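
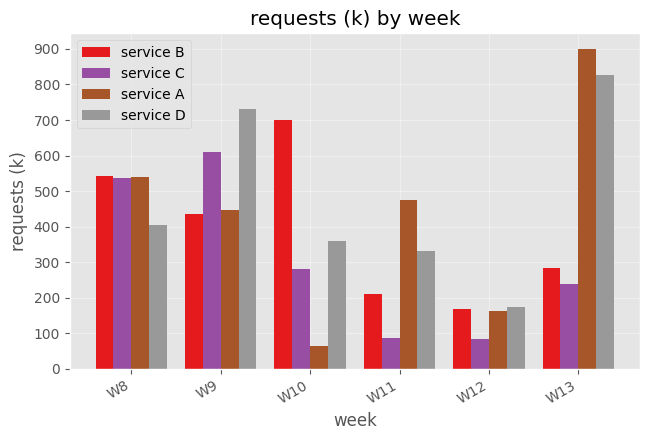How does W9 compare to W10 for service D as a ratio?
≈ 1.75×

W9 ≈ 700, W10 ≈ 400; 700/400 ≈ 1.75.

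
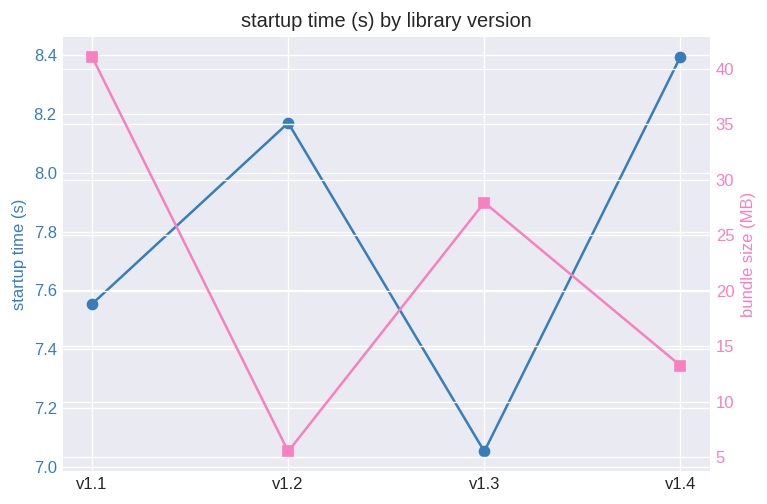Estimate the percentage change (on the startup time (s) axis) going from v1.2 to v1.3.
v1.2 ≈ 8.2, v1.3 ≈ 7.0; (7.0 − 8.2) / 8.2 ≈ -14.6%.

≈ -14.6%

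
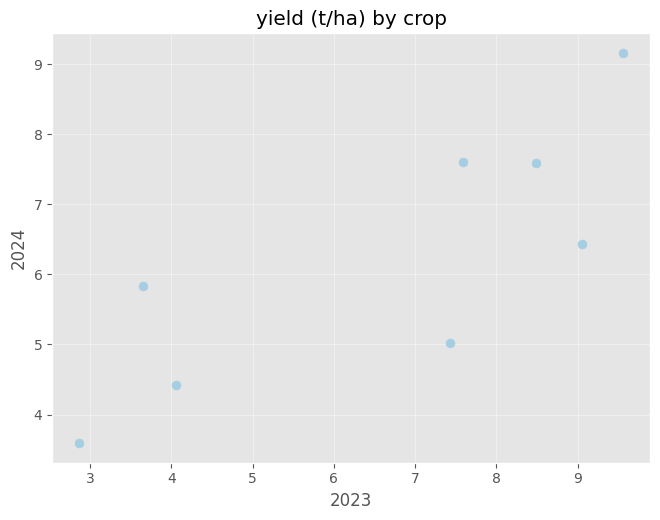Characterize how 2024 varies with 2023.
positive, strong

Points are positively correlated; strong (|r| ≈ 0.8).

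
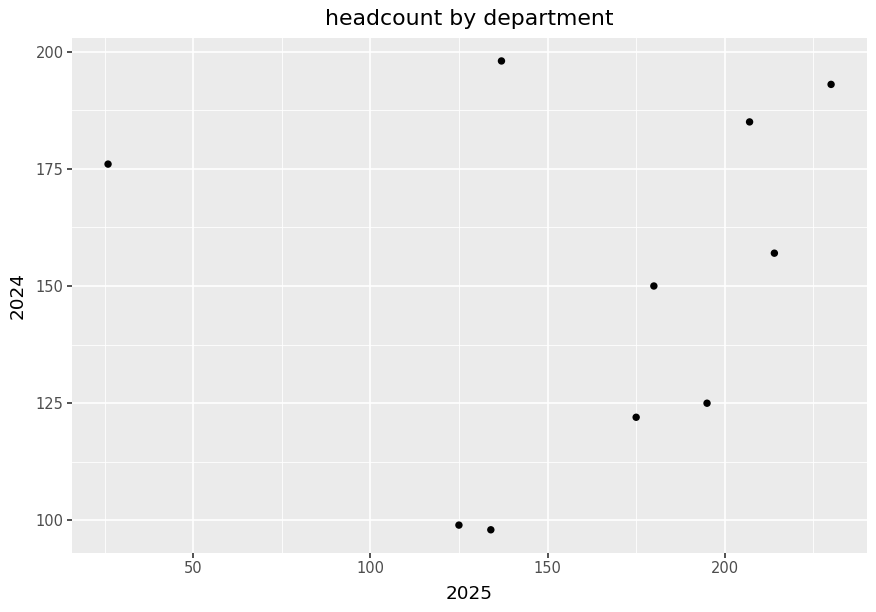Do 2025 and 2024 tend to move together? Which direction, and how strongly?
no clear correlation

Points are roughly uncorrelated; weak (|r| ≈ 0.1).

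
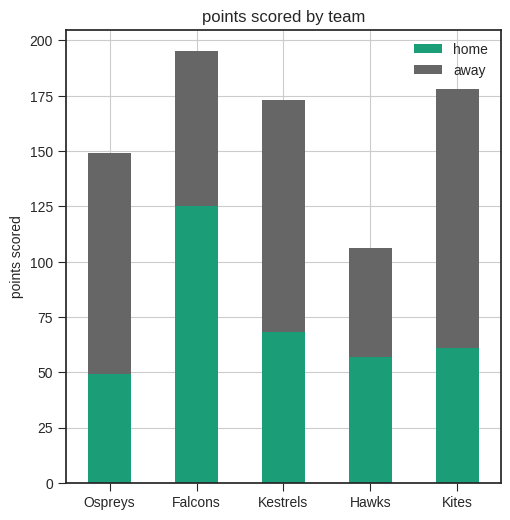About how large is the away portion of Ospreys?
≈ 100

away top ≈ 140, bottom ≈ 40; segment ≈ 100.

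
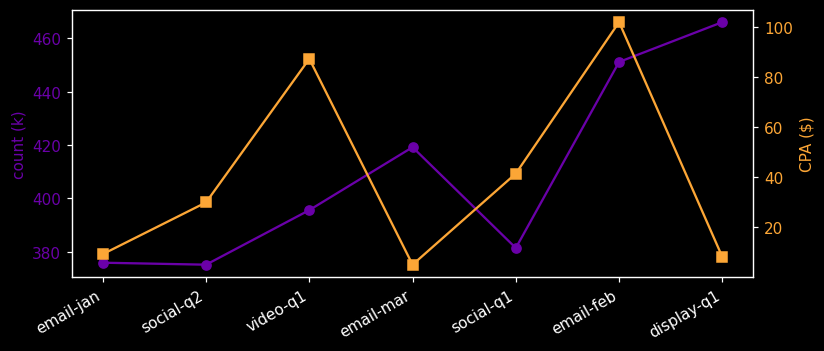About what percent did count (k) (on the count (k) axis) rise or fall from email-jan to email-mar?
≈ +10.5%

email-jan ≈ 380, email-mar ≈ 420; (420 − 380) / 380 ≈ +10.5%.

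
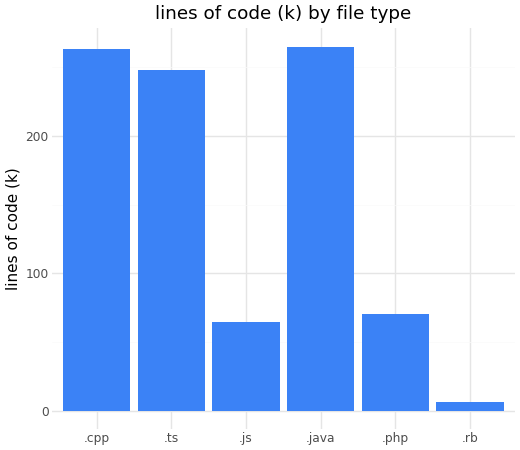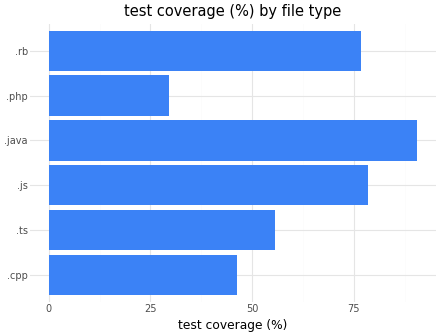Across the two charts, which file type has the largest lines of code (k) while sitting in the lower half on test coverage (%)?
Chart 2 median test coverage (%) ≈ 70; below-median file types: .cpp, .ts, .php. Among those, .cpp has the highest lines of code (k) (≈ 275).

.cpp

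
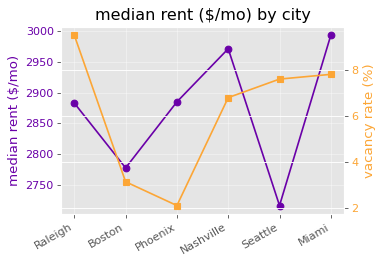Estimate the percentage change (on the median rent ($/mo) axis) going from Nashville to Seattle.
≈ -8.4%

Nashville ≈ 2975, Seattle ≈ 2725; (2725 − 2975) / 2975 ≈ -8.4%.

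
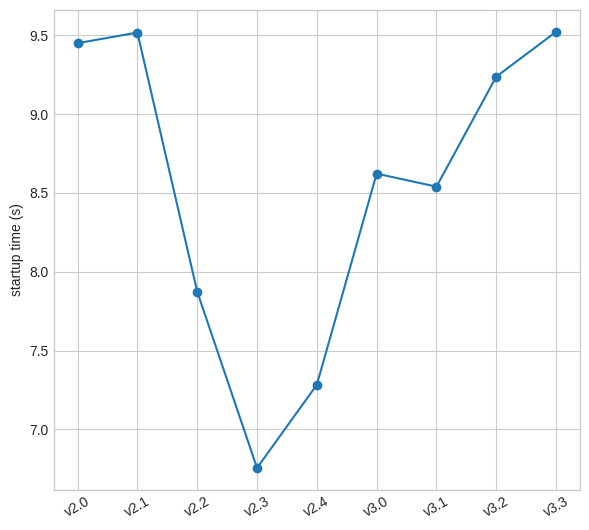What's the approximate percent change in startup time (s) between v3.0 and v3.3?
≈ +11.8%

v3.0 ≈ 8.5, v3.3 ≈ 9.5; (9.5 − 8.5) / 8.5 ≈ +11.8%.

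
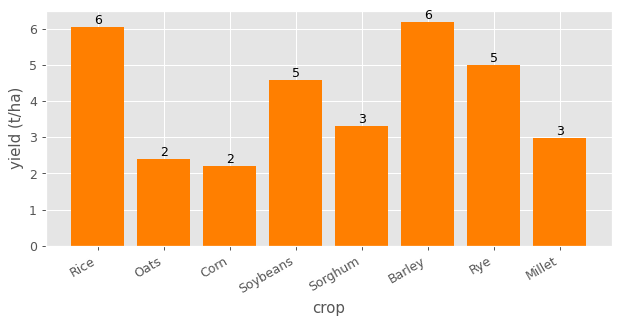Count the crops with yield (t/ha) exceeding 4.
4

Above 4: Rice, Soybeans, Barley, Rye.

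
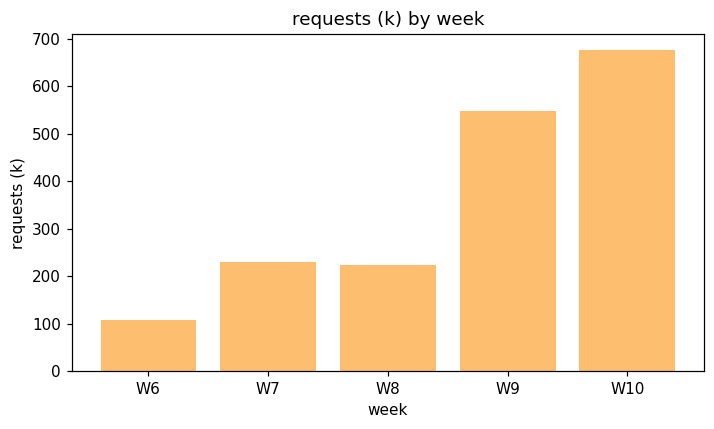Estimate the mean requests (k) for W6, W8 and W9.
(100 + 200 + 500) / 3 ≈ 267.

≈ 267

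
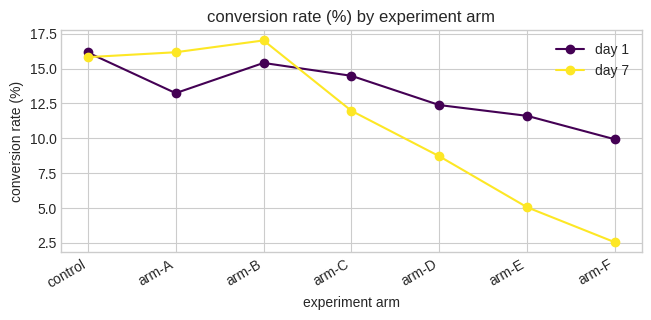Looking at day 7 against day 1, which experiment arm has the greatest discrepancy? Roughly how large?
arm-F, ≈ 8 %

arm-F: day 7 ≈ 2, day 1 ≈ 10 → gap ≈ 8. Next-largest (arm-E) is only ≈ 6.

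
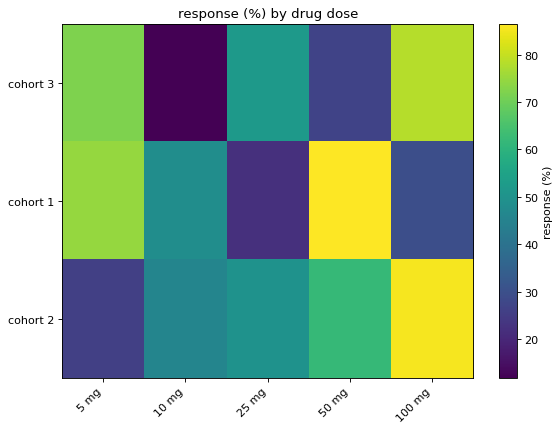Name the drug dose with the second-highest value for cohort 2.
50 mg

Top 3 for cohort 2: 100 mg ≈ 90, 50 mg ≈ 60, 25 mg ≈ 50.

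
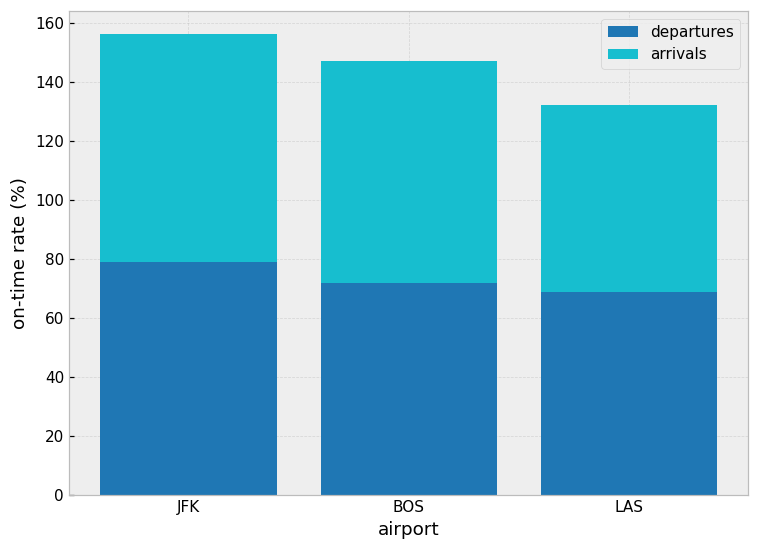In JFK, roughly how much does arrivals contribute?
arrivals top ≈ 160, bottom ≈ 80; segment ≈ 80.

≈ 80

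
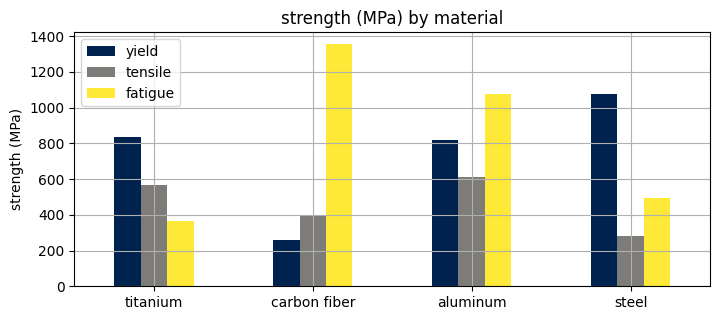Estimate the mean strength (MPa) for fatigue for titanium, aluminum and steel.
≈ 600

(400 + 1000 + 400) / 3 ≈ 600.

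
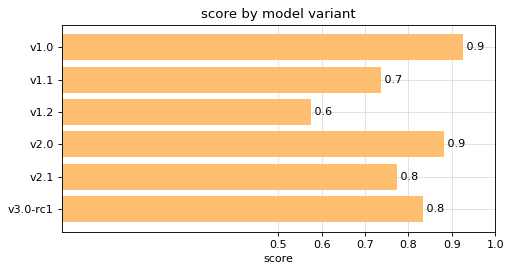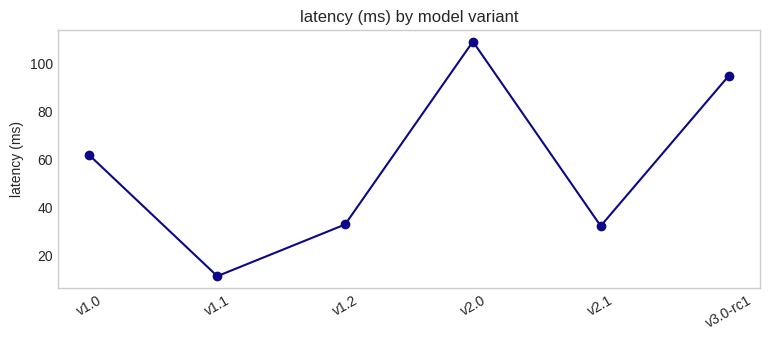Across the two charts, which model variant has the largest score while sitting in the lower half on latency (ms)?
v2.1

Chart 2 median latency (ms) ≈ 50; below-median model variants: v1.1, v1.2, v2.1. Among those, v2.1 has the highest score (≈ 0.8).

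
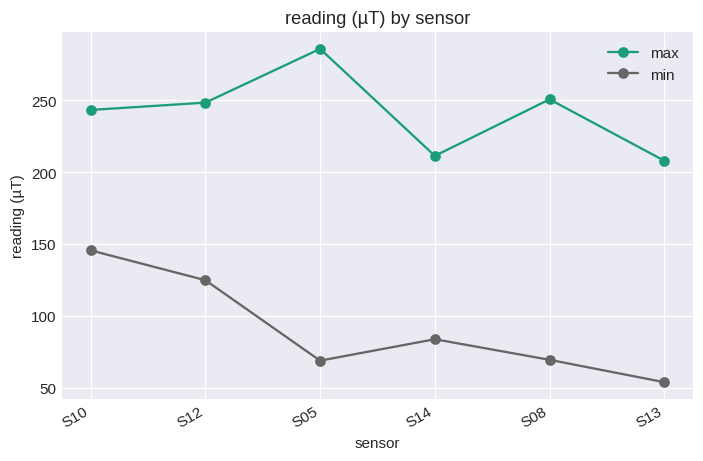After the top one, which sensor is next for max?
S08

Top 3 for max: S05 ≈ 280, S08 ≈ 260, S12 ≈ 240.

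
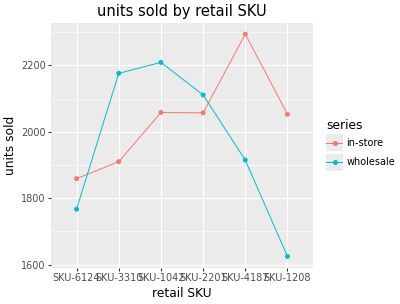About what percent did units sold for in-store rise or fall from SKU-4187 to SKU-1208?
≈ -8.7%

SKU-4187 ≈ 2300, SKU-1208 ≈ 2100; (2100 − 2300) / 2300 ≈ -8.7%.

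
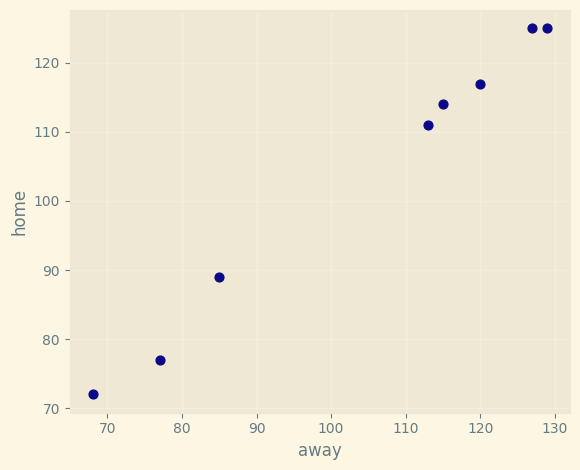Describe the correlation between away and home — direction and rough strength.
positive, strong

Points are positively correlated; strong (|r| ≈ 1.0).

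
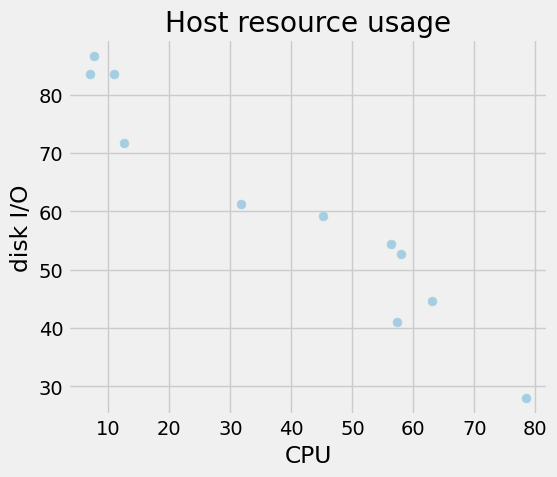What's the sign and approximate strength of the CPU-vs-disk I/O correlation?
Points are negatively correlated; strong (|r| ≈ 1.0).

negative, strong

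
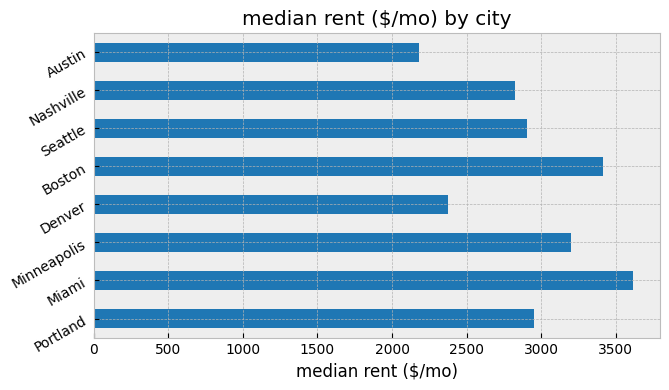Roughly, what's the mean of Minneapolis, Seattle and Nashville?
≈ 3000

(3000 + 3000 + 3000) / 3 ≈ 3000.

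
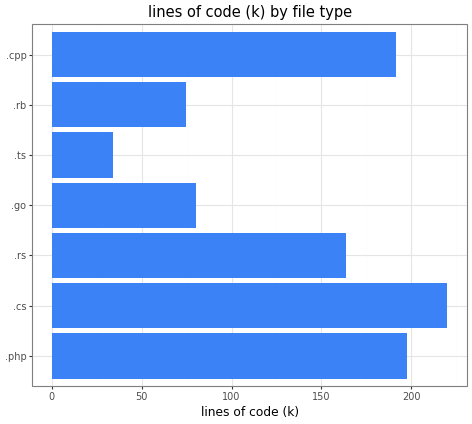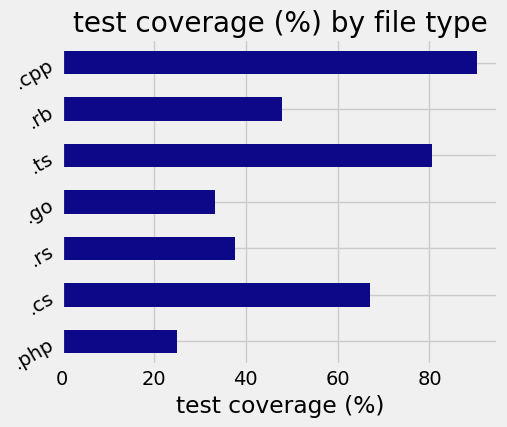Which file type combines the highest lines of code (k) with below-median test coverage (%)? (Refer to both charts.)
Chart 2 median test coverage (%) ≈ 50; below-median file types: .php, .rs, .go. Among those, .php has the highest lines of code (k) (≈ 200).

.php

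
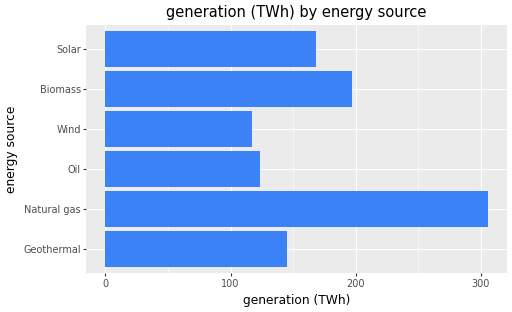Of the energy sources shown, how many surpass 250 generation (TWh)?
Above 250: Natural gas.

1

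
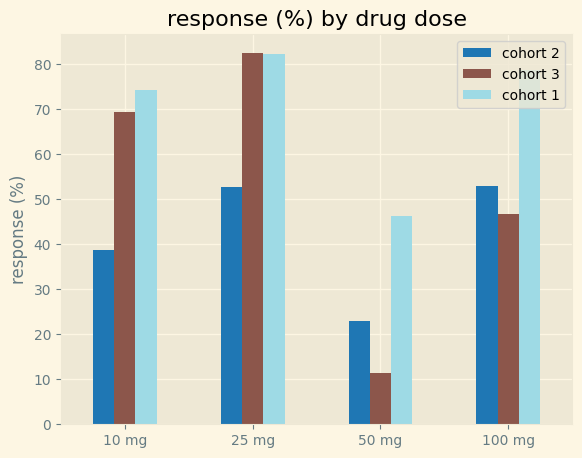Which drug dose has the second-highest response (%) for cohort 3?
10 mg

Top 3 for cohort 3: 25 mg ≈ 80, 10 mg ≈ 70, 100 mg ≈ 50.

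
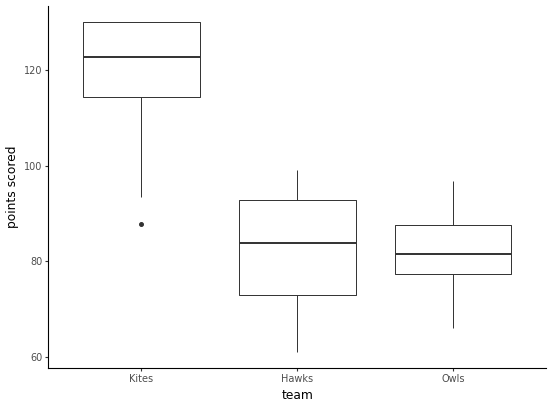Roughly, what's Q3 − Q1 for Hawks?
≈ 20

Q3 ≈ 95, Q1 ≈ 75; IQR ≈ 20.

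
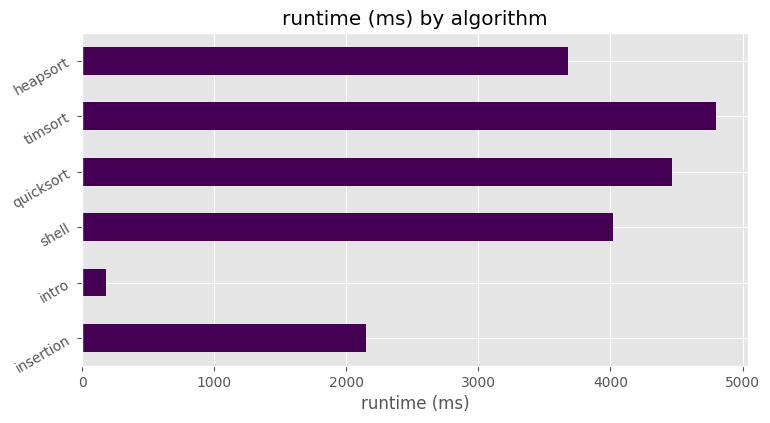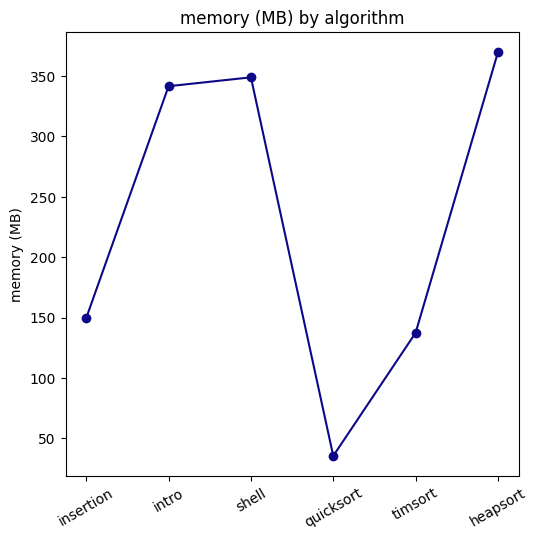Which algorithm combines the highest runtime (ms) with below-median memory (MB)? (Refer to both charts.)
Chart 2 median memory (MB) ≈ 250; below-median algorithms: insertion, quicksort, timsort. Among those, timsort has the highest runtime (ms) (≈ 5000).

timsort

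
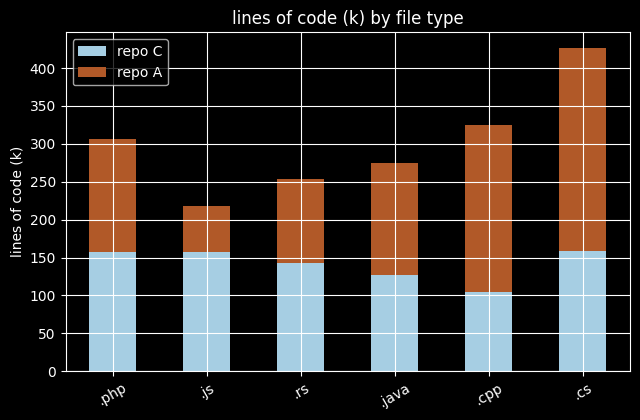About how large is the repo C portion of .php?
≈ 150

repo C top ≈ 150, bottom ≈ 0; segment ≈ 150.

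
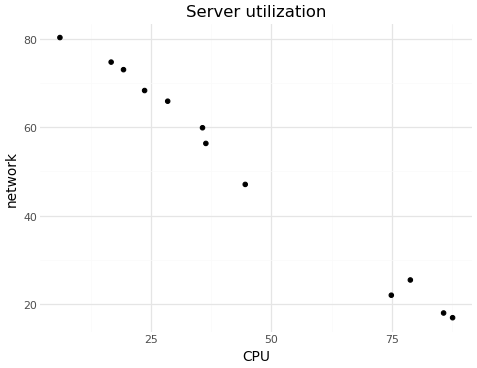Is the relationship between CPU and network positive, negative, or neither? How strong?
negative, strong

Points are negatively correlated; strong (|r| ≈ 1.0).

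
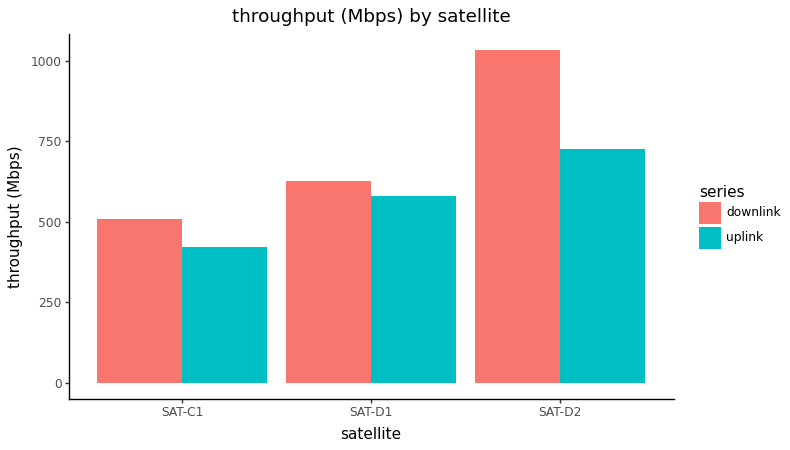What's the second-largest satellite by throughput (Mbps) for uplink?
SAT-D1

Top 3 for uplink: SAT-D2 ≈ 700, SAT-D1 ≈ 600, SAT-C1 ≈ 400.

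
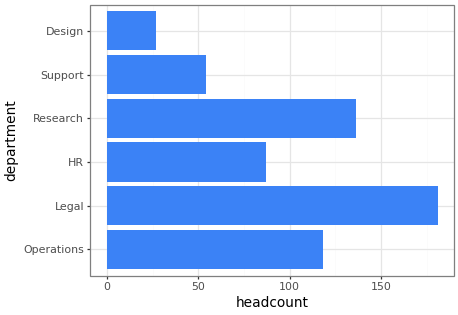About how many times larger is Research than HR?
≈ 1.75×

Research ≈ 140, HR ≈ 80; 140/80 ≈ 1.75.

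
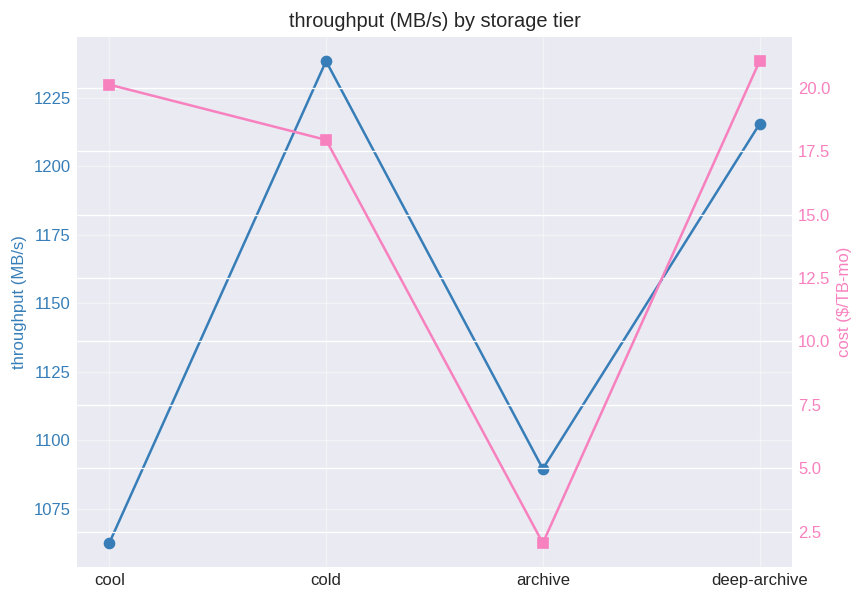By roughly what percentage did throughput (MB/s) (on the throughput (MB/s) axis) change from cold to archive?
≈ -12.9%

cold ≈ 1240, archive ≈ 1080; (1080 − 1240) / 1240 ≈ -12.9%.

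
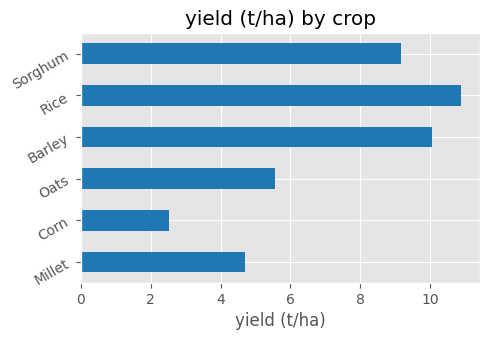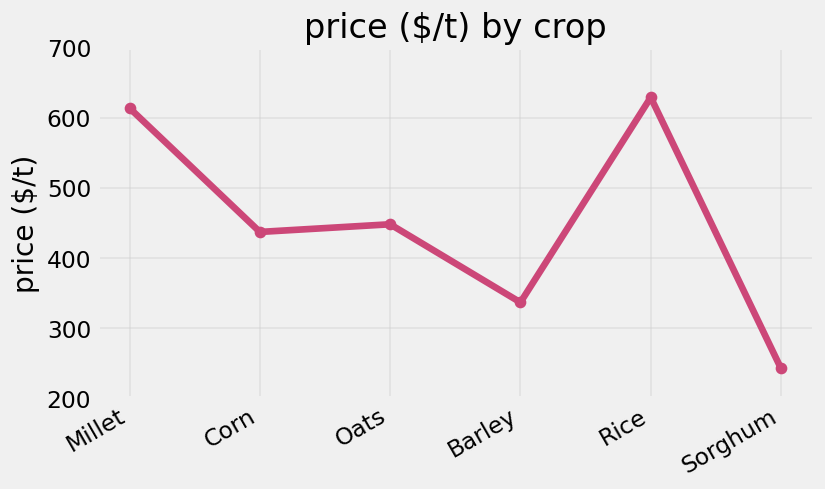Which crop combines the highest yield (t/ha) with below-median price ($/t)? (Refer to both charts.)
Chart 2 median price ($/t) ≈ 400; below-median crops: Corn, Barley, Sorghum. Among those, Barley has the highest yield (t/ha) (≈ 10).

Barley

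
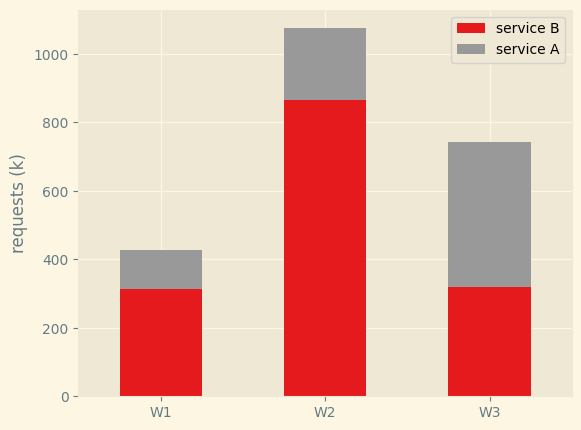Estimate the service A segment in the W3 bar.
≈ 400

service A top ≈ 700, bottom ≈ 300; segment ≈ 400.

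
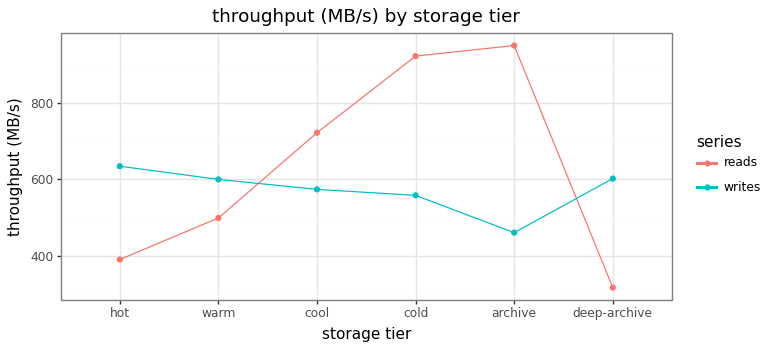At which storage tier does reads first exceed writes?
warm: reads ≈ 500 vs writes ≈ 600 (not yet); cool: reads ≈ 700 vs writes ≈ 600 (first crossover).

cool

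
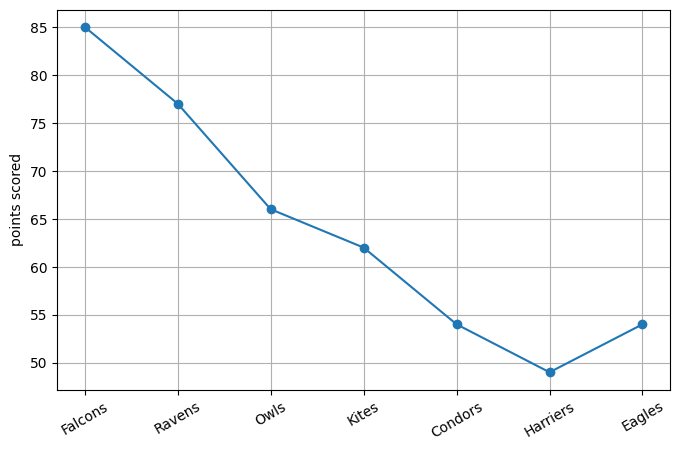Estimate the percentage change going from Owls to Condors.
≈ -15.4%

Owls ≈ 65, Condors ≈ 55; (55 − 65) / 65 ≈ -15.4%.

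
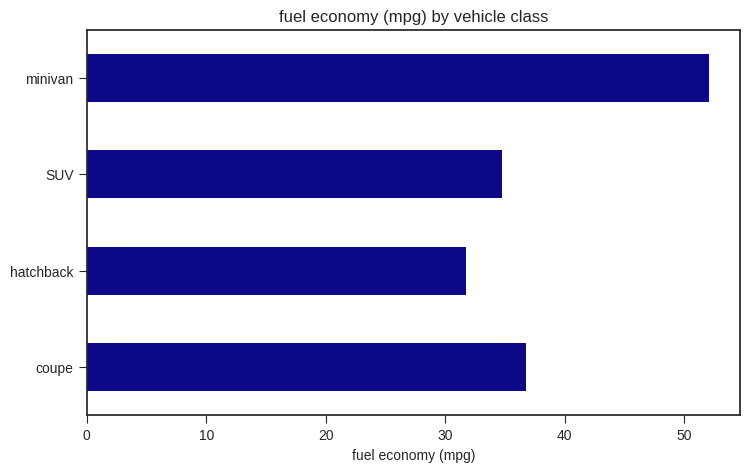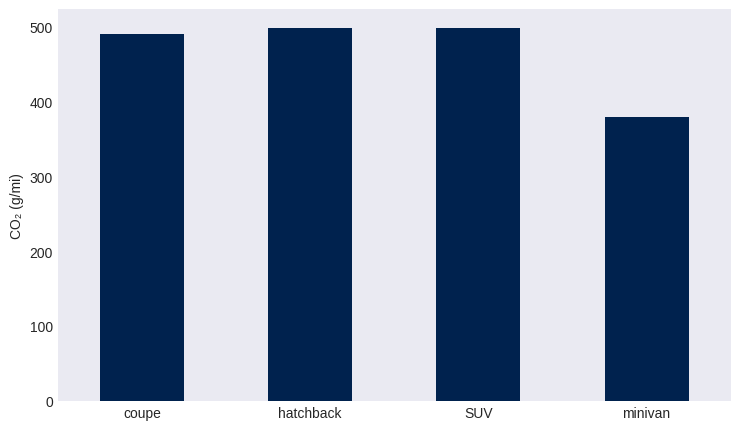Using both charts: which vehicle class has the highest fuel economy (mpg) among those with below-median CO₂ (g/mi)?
Chart 2 median CO₂ (g/mi) ≈ 500; below-median vehicle classes: coupe, minivan. Among those, minivan has the highest fuel economy (mpg) (≈ 50).

minivan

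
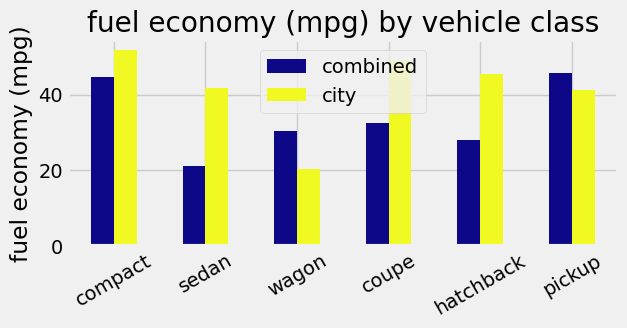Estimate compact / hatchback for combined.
≈ 1.5×

compact ≈ 45, hatchback ≈ 30; 45/30 ≈ 1.5.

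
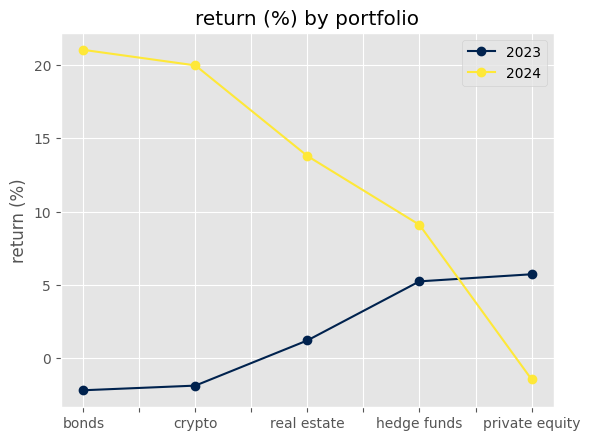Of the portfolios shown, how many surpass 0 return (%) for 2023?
3

Above 0: real estate, hedge funds, private equity.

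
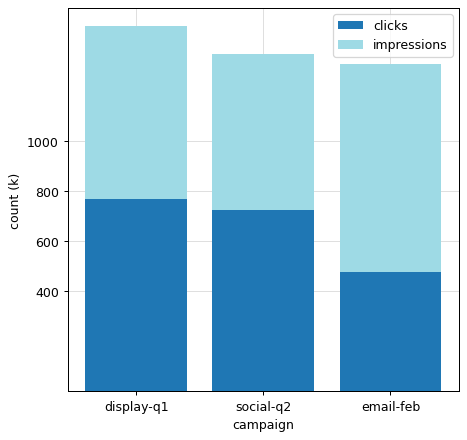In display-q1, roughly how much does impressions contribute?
≈ 600

impressions top ≈ 1400, bottom ≈ 800; segment ≈ 600.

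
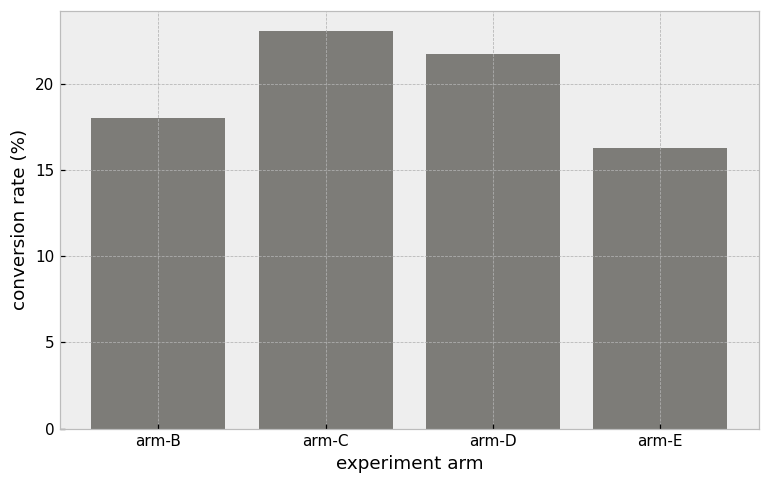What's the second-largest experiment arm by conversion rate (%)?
arm-D

Top 3: arm-C ≈ 24, arm-D ≈ 22, arm-B ≈ 18.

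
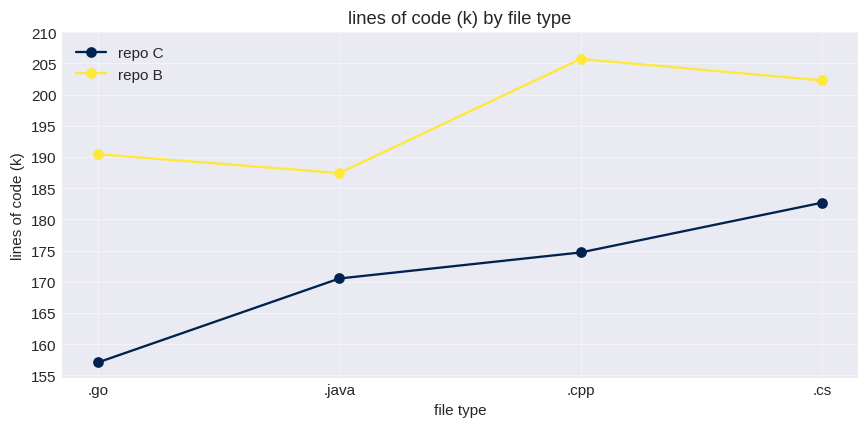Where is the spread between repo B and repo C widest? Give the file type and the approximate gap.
.go: repo B ≈ 190, repo C ≈ 155 → gap ≈ 35. Next-largest (.cpp) is only ≈ 30.

.go, ≈ 35 k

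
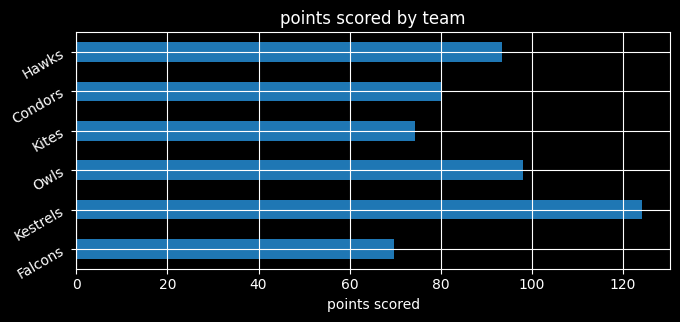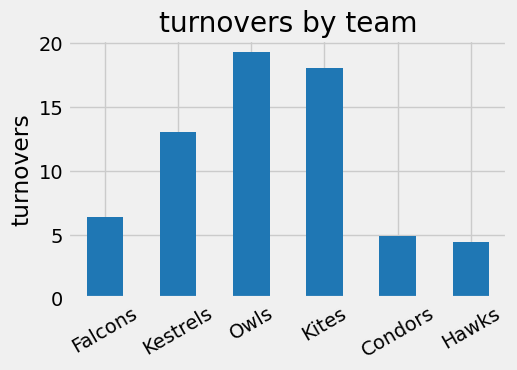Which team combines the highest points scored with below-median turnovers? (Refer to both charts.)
Chart 2 median turnovers ≈ 10; below-median teams: Falcons, Condors, Hawks. Among those, Hawks has the highest points scored (≈ 100).

Hawks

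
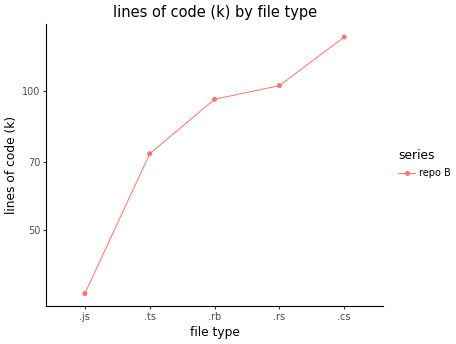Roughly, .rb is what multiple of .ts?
≈ 1.43×

.rb ≈ 100, .ts ≈ 70; 100/70 ≈ 1.43.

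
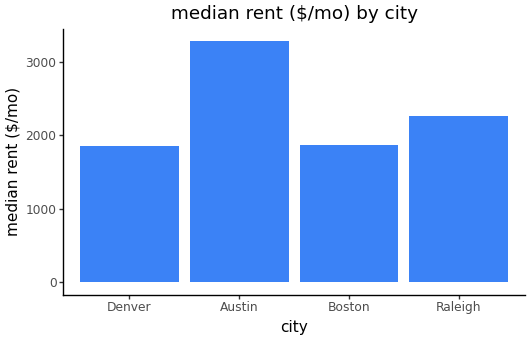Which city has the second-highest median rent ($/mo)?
Top 3: Austin ≈ 3500, Raleigh ≈ 2500, Boston ≈ 2000.

Raleigh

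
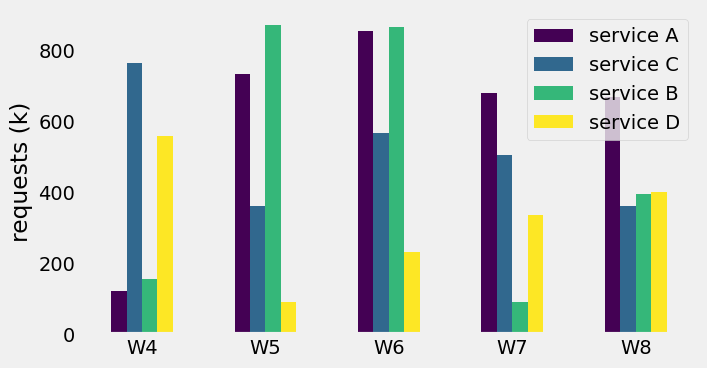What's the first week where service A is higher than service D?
W5

W4: service A ≈ 100 vs service D ≈ 600 (not yet); W5: service A ≈ 700 vs service D ≈ 100 (first crossover).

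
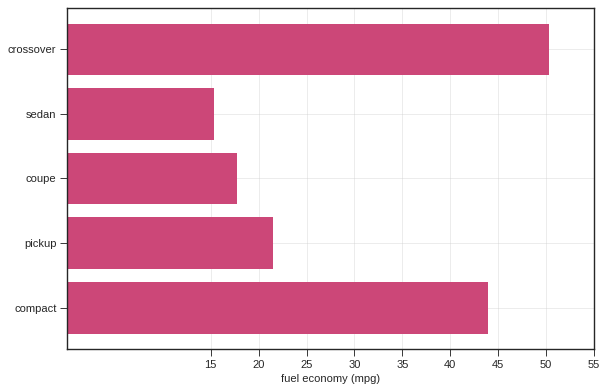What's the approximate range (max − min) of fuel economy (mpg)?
Max crossover ≈ 50, min sedan ≈ 15; range ≈ 35.

≈ 35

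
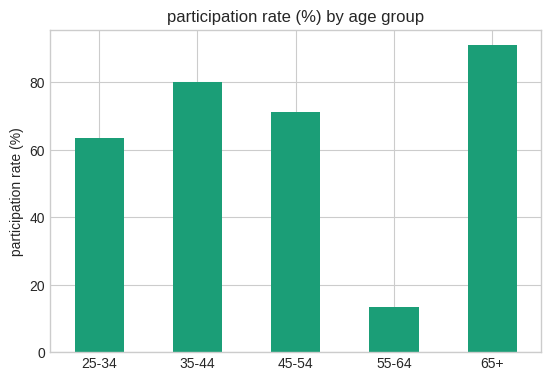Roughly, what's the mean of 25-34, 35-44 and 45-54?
≈ 70

(60 + 80 + 70) / 3 ≈ 70.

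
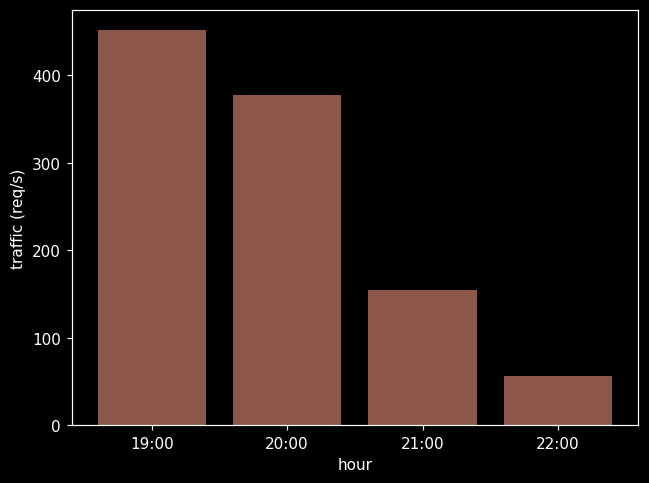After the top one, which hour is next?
20:00

Top 3: 19:00 ≈ 450, 20:00 ≈ 400, 21:00 ≈ 150.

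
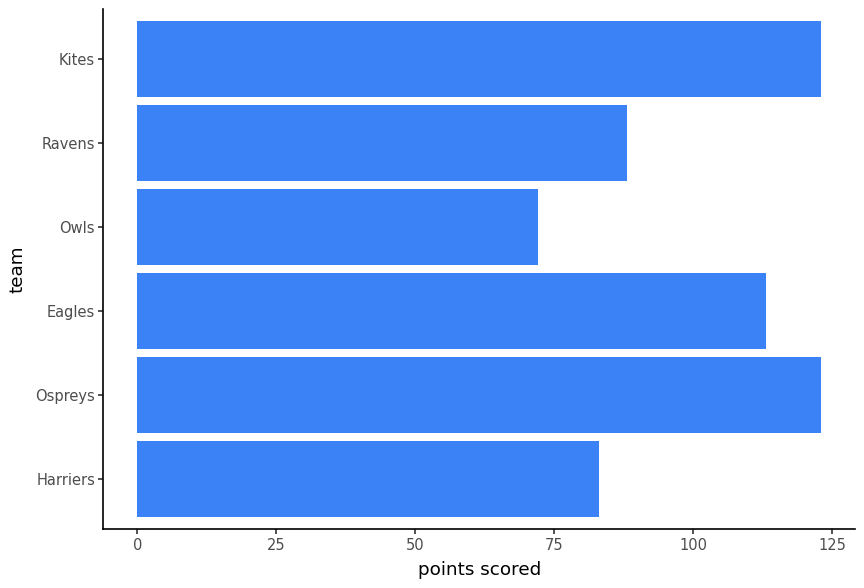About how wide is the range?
≈ 40

Max Ospreys ≈ 120, min Owls ≈ 80; range ≈ 40.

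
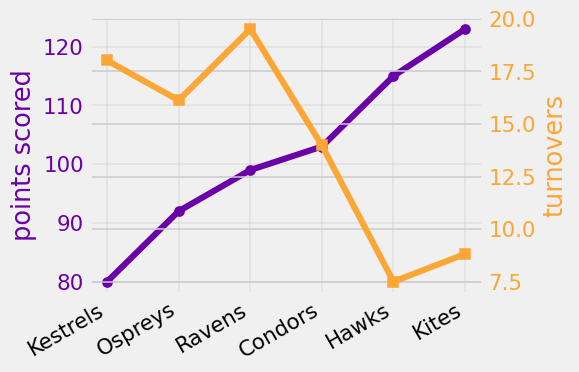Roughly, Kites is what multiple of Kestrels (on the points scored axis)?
≈ 1.56×

Kites ≈ 125, Kestrels ≈ 80; 125/80 ≈ 1.56.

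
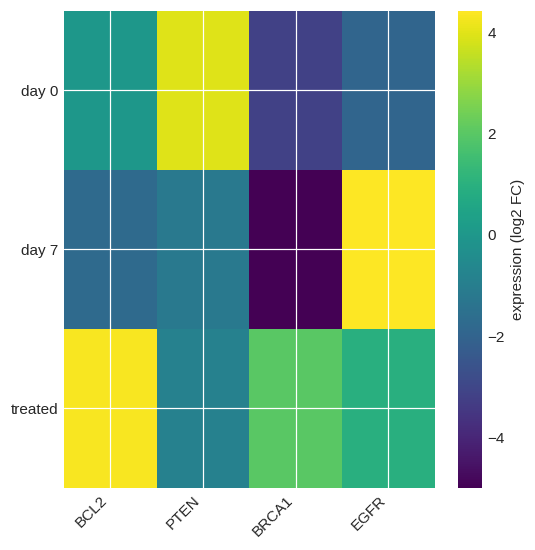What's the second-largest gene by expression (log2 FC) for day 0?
Top 3 for day 0: PTEN ≈ 4, BCL2 ≈ 0, EGFR ≈ -2.

BCL2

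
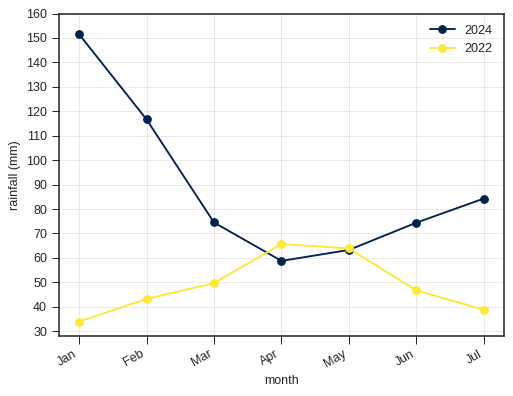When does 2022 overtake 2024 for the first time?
Apr

Mar: 2022 ≈ 50 vs 2024 ≈ 70 (not yet); Apr: 2022 ≈ 70 vs 2024 ≈ 60 (first crossover).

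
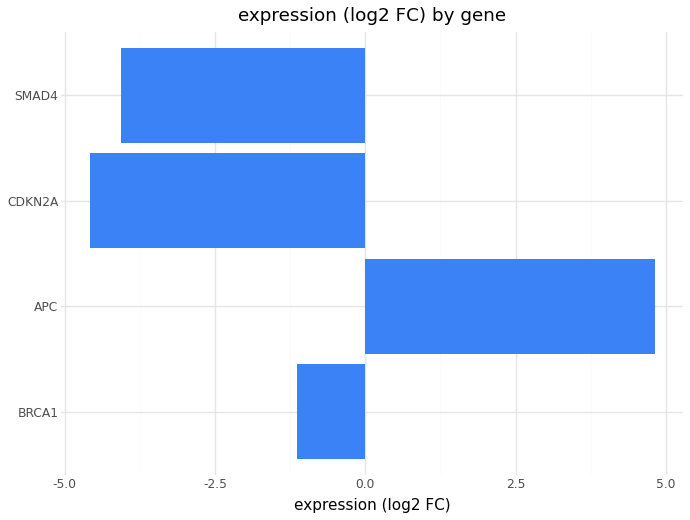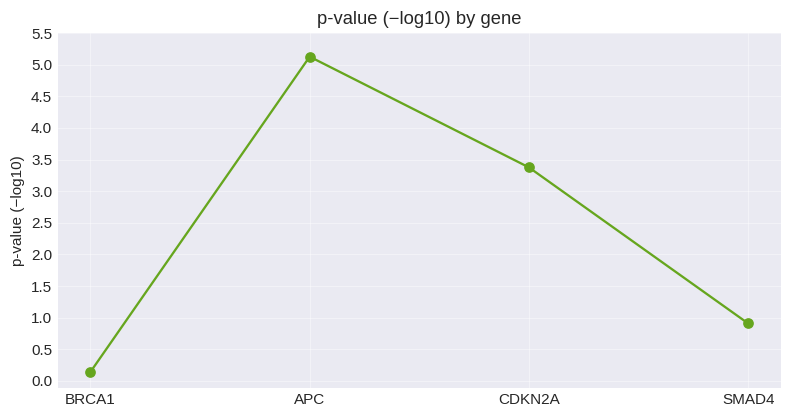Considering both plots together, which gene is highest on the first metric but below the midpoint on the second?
BRCA1

Chart 2 median p-value (−log10) ≈ 2; below-median genes: BRCA1, SMAD4. Among those, BRCA1 has the highest expression (log2 FC) (≈ -1).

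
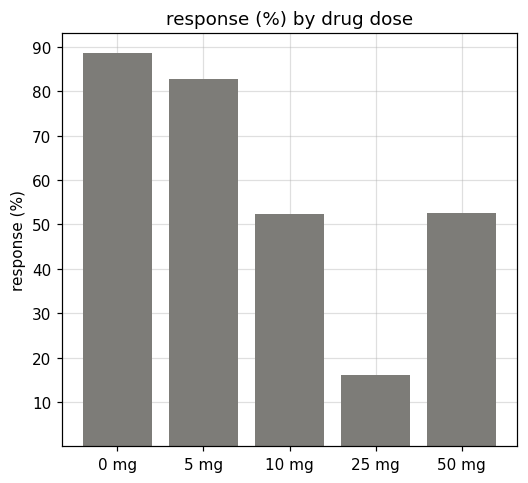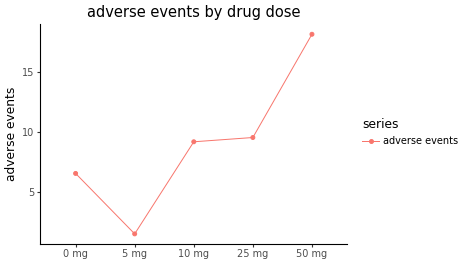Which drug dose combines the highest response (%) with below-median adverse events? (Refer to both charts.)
0 mg

Chart 2 median adverse events ≈ 10; below-median drug doses: 0 mg, 5 mg. Among those, 0 mg has the highest response (%) (≈ 90).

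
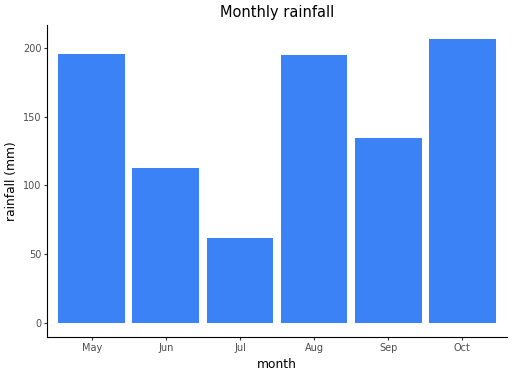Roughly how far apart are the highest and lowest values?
Max Oct ≈ 200, min Jul ≈ 60; range ≈ 140.

≈ 140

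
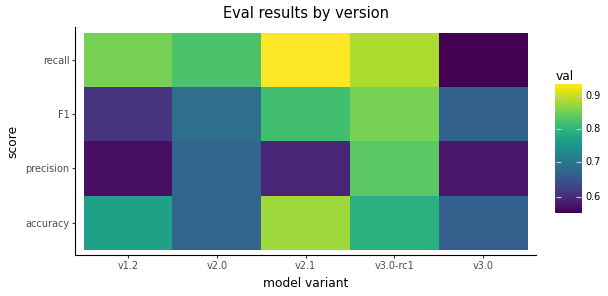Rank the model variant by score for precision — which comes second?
v2.0

Top 3 for precision: v3.0-rc1 ≈ 0.85, v2.0 ≈ 0.65, v2.1 ≈ 0.60.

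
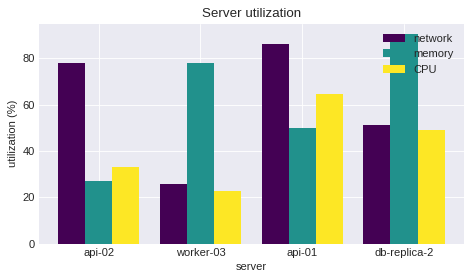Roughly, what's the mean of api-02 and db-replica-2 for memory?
(30 + 90) / 2 ≈ 60.

≈ 60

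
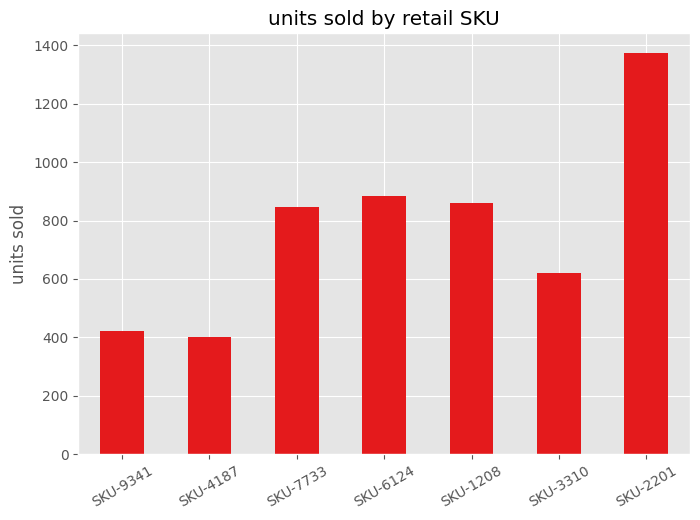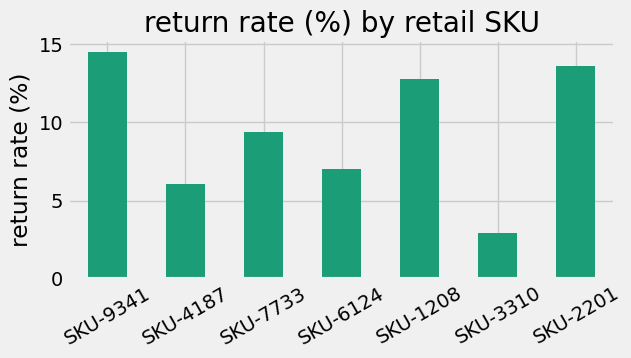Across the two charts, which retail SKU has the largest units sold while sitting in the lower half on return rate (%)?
SKU-6124

Chart 2 median return rate (%) ≈ 10; below-median retail SKUs: SKU-4187, SKU-6124, SKU-3310. Among those, SKU-6124 has the highest units sold (≈ 800).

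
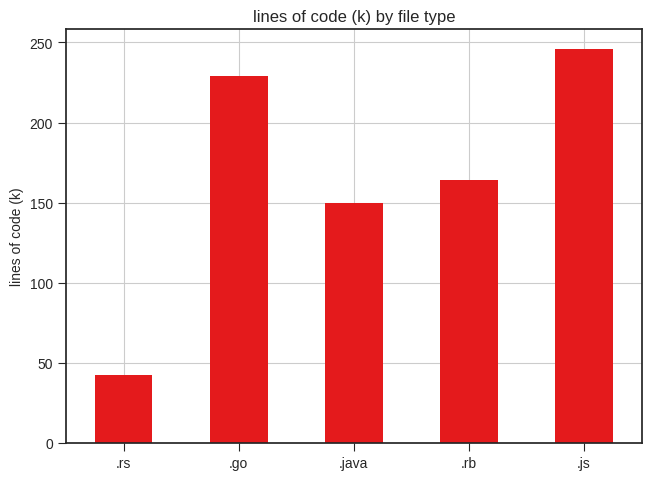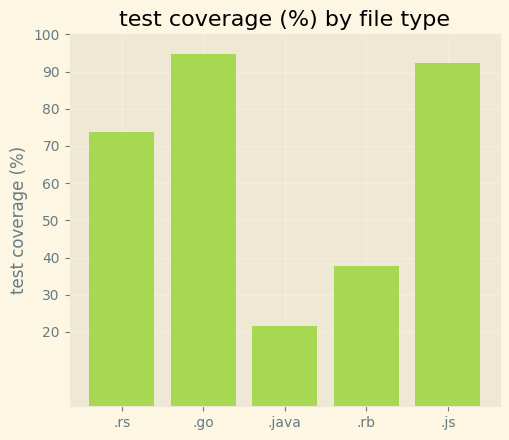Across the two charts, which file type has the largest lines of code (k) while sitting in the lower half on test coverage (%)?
.rb

Chart 2 median test coverage (%) ≈ 70; below-median file types: .java, .rb. Among those, .rb has the highest lines of code (k) (≈ 175).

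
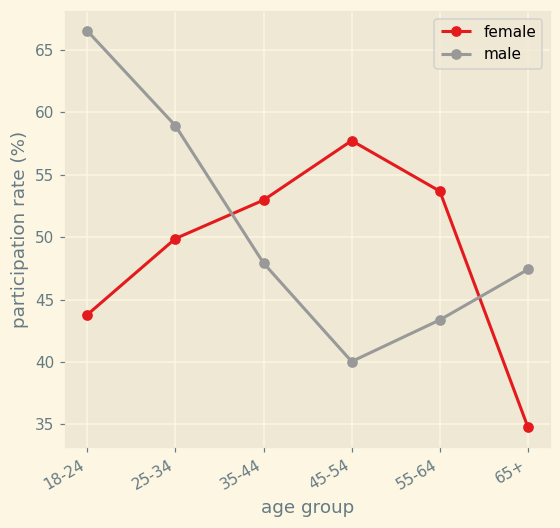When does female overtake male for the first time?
25-34: female ≈ 50 vs male ≈ 60 (not yet); 35-44: female ≈ 55 vs male ≈ 50 (first crossover).

35-44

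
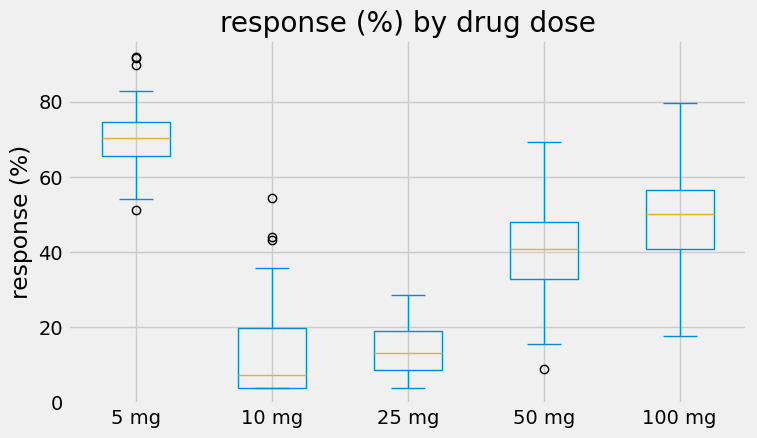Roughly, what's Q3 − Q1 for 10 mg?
≈ 15

Q3 ≈ 20, Q1 ≈ 5; IQR ≈ 15.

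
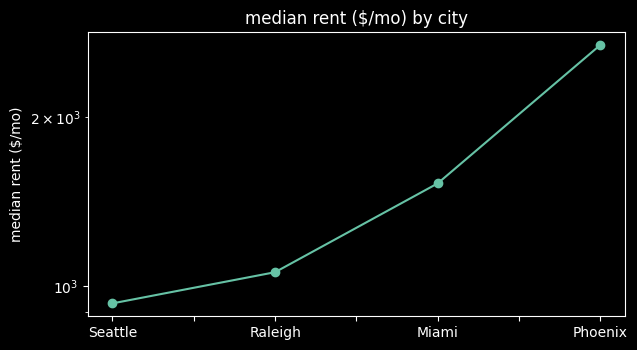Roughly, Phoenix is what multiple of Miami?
≈ 1.62×

Phoenix ≈ 2600, Miami ≈ 1600; 2600/1600 ≈ 1.62.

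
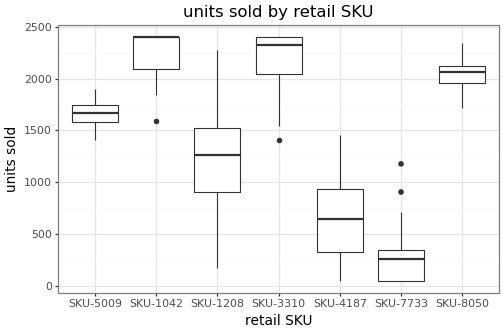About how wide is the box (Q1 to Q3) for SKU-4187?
Q3 ≈ 1000, Q1 ≈ 400; IQR ≈ 600.

≈ 600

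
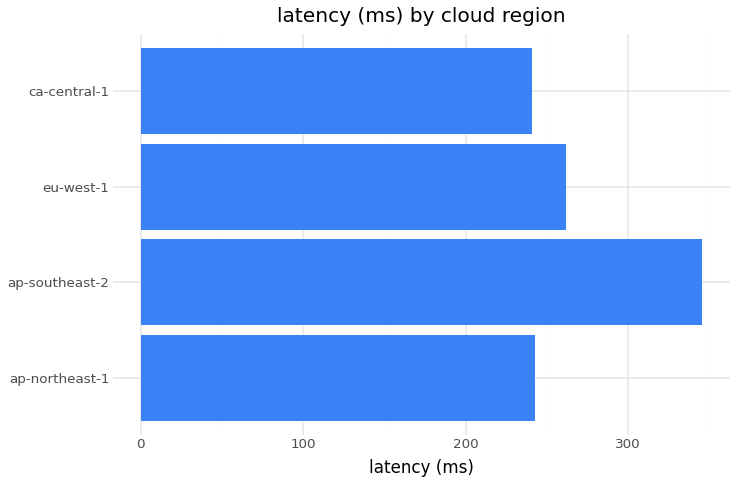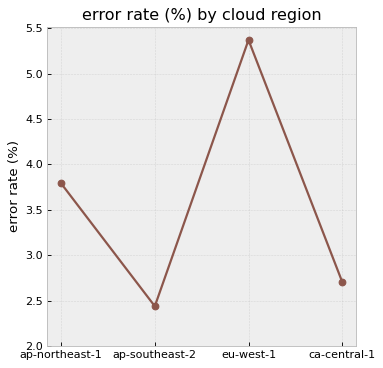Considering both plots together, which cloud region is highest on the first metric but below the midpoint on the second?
ap-southeast-2

Chart 2 median error rate (%) ≈ 3; below-median cloud regions: ap-southeast-2, ca-central-1. Among those, ap-southeast-2 has the highest latency (ms) (≈ 350).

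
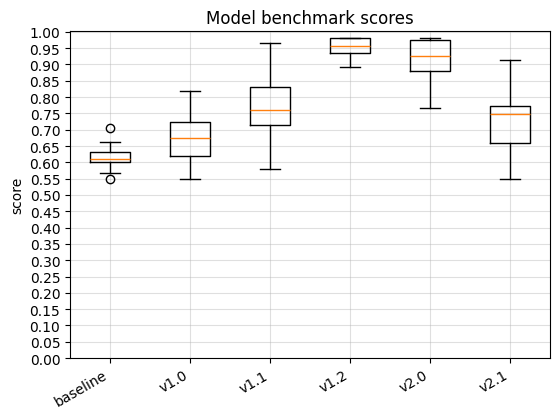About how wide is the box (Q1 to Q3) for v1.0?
≈ 0.10

Q3 ≈ 0.70, Q1 ≈ 0.60; IQR ≈ 0.10.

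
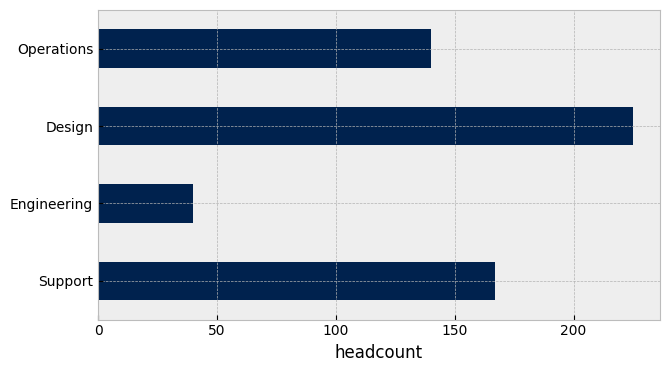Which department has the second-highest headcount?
Top 3: Design ≈ 220, Support ≈ 160, Operations ≈ 140.

Support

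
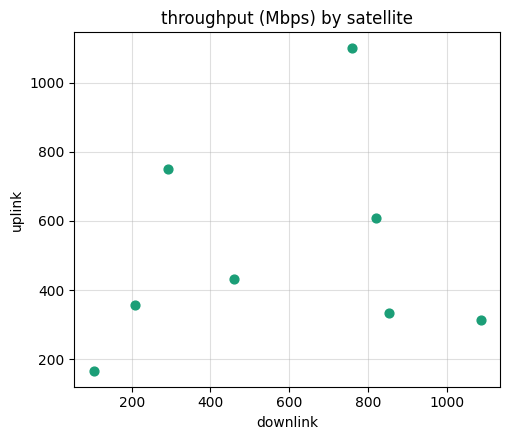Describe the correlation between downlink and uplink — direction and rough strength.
Points are roughly uncorrelated; weak (|r| ≈ 0.2).

no clear correlation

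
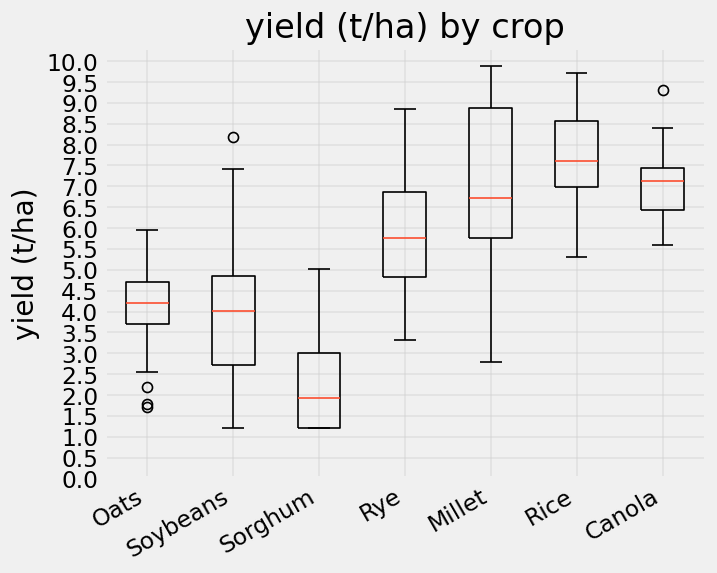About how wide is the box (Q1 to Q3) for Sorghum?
Q3 ≈ 3.0, Q1 ≈ 1.0; IQR ≈ 2.0.

≈ 2.0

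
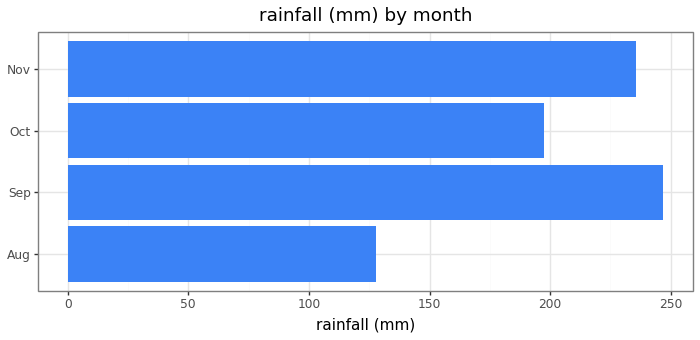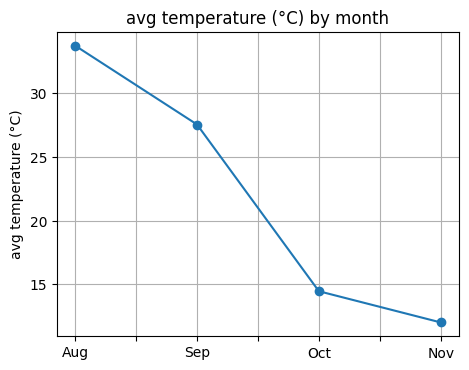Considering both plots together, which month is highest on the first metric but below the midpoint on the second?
Chart 2 median avg temperature (°C) ≈ 20; below-median months: Oct, Nov. Among those, Nov has the highest rainfall (mm) (≈ 225).

Nov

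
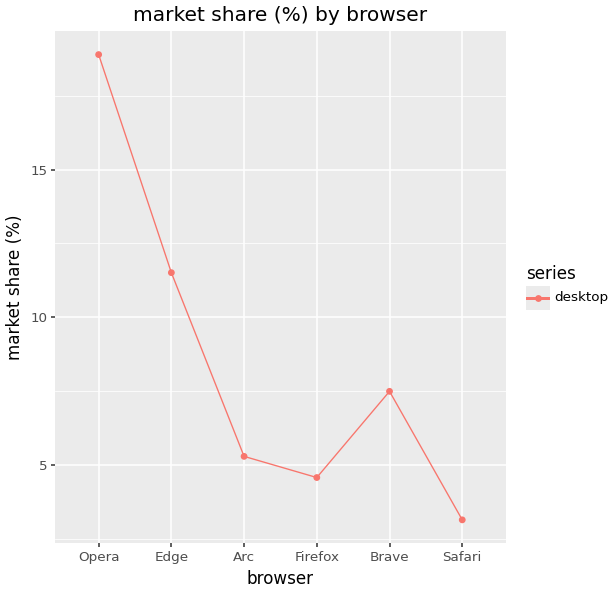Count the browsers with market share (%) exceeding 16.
1

Above 16: Opera.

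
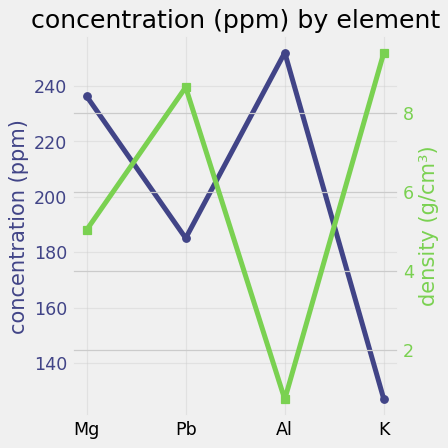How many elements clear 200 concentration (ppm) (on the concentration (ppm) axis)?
Above 200: Mg, Al.

2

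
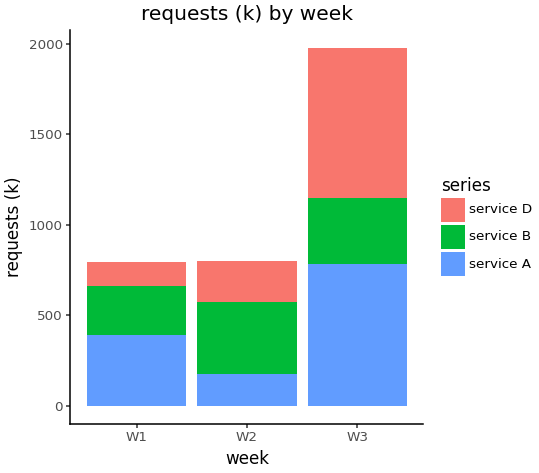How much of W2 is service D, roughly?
≈ 200

service D top ≈ 800, bottom ≈ 600; segment ≈ 200.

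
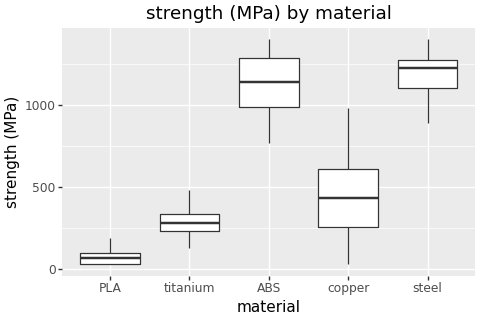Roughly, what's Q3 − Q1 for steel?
≈ 200

Q3 ≈ 1300, Q1 ≈ 1100; IQR ≈ 200.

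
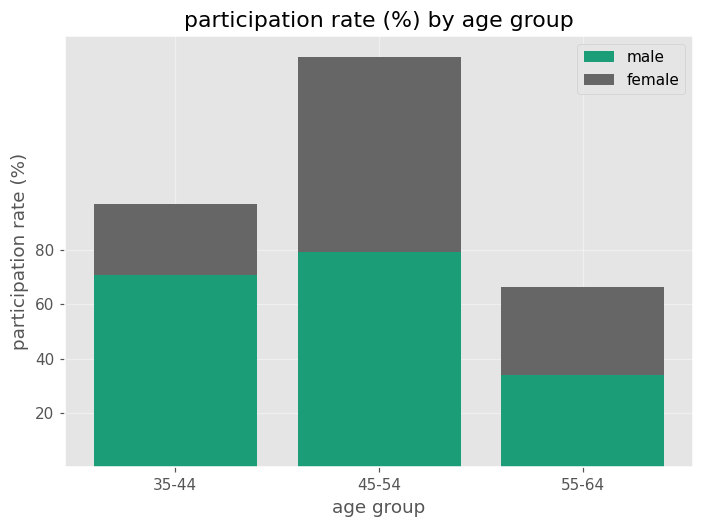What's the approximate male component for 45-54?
male top ≈ 80, bottom ≈ 0; segment ≈ 80.

≈ 80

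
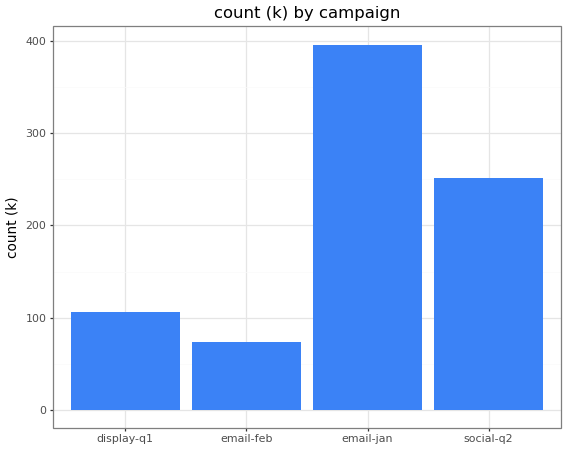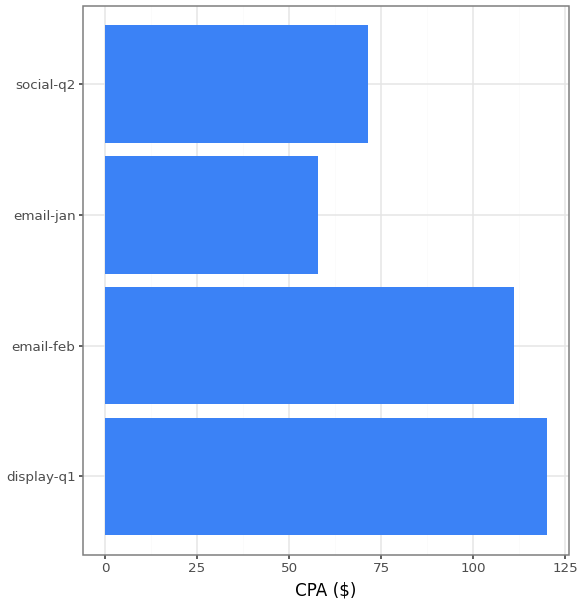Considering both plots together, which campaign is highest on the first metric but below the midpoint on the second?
Chart 2 median CPA ($) ≈ 100; below-median campaigns: email-jan, social-q2. Among those, email-jan has the highest count (k) (≈ 400).

email-jan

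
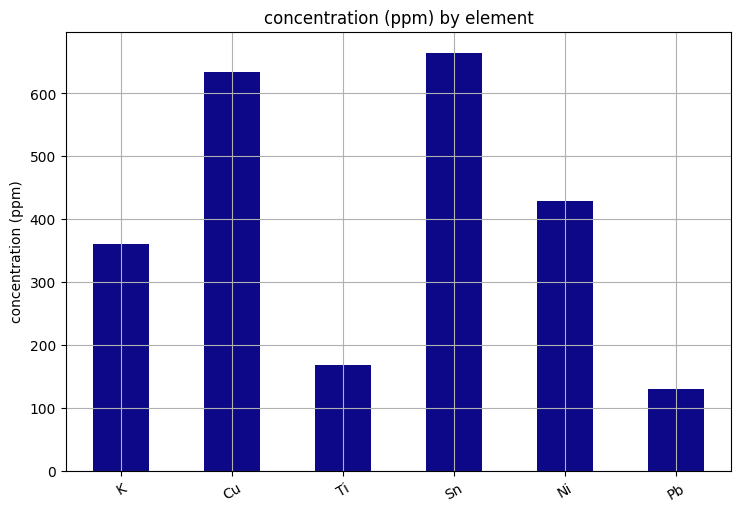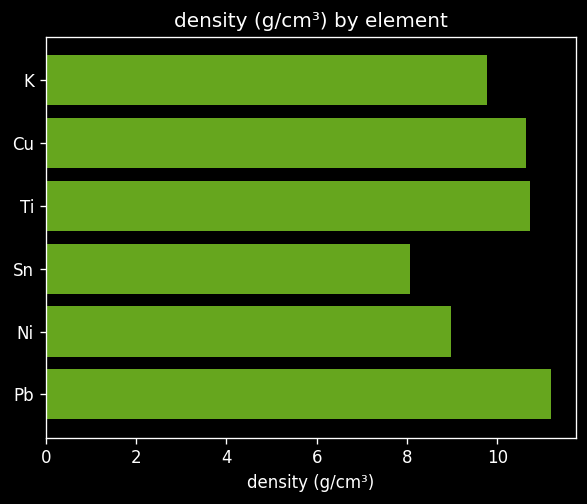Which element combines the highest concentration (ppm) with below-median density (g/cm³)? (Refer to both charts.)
Sn

Chart 2 median density (g/cm³) ≈ 10; below-median elements: K, Sn, Ni. Among those, Sn has the highest concentration (ppm) (≈ 700).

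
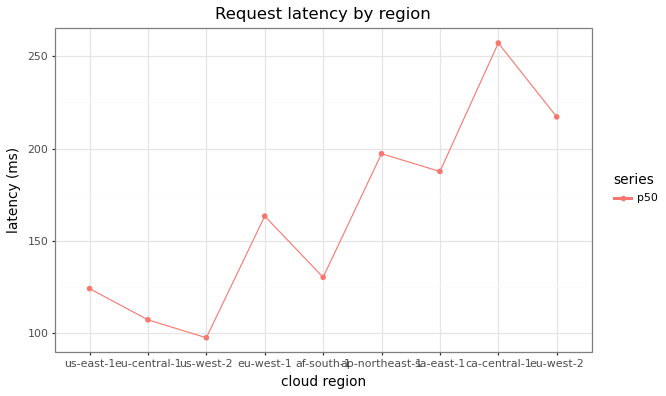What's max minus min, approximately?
≈ 160

Max ca-central-1 ≈ 260, min us-west-2 ≈ 100; range ≈ 160.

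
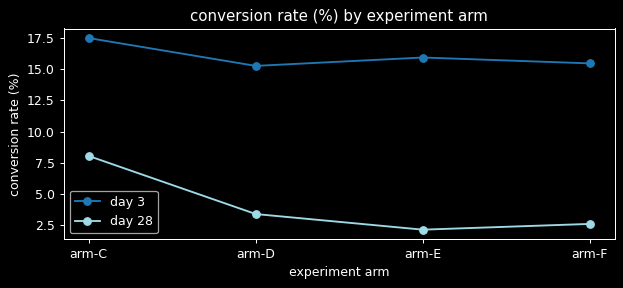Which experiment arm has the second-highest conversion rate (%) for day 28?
arm-D

Top 3 for day 28: arm-C ≈ 8, arm-D ≈ 4, arm-F ≈ 2.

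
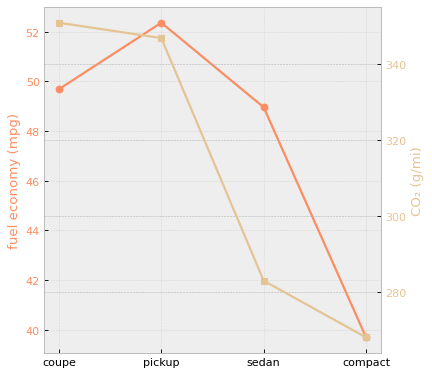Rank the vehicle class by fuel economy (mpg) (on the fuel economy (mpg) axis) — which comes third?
Top 4 (on the fuel economy (mpg) axis): pickup ≈ 52, coupe ≈ 50, sedan ≈ 48, compact ≈ 40.

sedan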